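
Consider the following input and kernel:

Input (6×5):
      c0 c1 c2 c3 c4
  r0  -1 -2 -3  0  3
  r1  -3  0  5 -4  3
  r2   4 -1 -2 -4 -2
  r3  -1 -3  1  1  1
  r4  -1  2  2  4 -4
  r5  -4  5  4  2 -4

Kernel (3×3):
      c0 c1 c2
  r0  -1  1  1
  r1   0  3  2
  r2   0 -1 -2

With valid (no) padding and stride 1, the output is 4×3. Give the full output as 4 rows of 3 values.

Output[0,0]: The receptive field on the input at this output position is [-1 -2 -3 / -3 0 5 / 4 -1 -2]. Elementwise product with the kernel and sum: -1·-1 + -2·1 + -3·1 + 0·3 + 5·2 + -1·-1 + -2·-2.

11 16 8
2 -16 -25
-20 -10 5
-4 11 11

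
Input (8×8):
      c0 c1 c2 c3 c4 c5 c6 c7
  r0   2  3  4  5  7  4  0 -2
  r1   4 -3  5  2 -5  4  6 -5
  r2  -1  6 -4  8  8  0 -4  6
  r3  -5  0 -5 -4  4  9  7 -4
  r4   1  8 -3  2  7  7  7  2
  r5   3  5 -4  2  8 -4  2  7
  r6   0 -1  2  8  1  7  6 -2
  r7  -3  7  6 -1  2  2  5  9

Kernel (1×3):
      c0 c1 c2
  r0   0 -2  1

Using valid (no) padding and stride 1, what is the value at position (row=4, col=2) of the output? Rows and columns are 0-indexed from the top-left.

The receptive field on the input at this output position is [-3 2 7]. Elementwise product with the kernel and sum: 2·-2 + 7·1.

3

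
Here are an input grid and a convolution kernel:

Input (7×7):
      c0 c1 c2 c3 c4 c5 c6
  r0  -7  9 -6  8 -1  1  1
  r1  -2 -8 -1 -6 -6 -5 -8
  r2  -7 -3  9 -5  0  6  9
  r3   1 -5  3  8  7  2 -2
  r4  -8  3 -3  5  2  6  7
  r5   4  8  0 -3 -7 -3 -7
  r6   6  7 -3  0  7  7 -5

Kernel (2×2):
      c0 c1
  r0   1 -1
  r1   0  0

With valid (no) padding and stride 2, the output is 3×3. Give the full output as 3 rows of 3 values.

-16 -14 -2
-4 14 -6
-11 -8 -4

Output[0,0]: The receptive field on the input at this output position is [-7 9 / -2 -8]. Elementwise product with the kernel and sum: -7·1 + 9·-1.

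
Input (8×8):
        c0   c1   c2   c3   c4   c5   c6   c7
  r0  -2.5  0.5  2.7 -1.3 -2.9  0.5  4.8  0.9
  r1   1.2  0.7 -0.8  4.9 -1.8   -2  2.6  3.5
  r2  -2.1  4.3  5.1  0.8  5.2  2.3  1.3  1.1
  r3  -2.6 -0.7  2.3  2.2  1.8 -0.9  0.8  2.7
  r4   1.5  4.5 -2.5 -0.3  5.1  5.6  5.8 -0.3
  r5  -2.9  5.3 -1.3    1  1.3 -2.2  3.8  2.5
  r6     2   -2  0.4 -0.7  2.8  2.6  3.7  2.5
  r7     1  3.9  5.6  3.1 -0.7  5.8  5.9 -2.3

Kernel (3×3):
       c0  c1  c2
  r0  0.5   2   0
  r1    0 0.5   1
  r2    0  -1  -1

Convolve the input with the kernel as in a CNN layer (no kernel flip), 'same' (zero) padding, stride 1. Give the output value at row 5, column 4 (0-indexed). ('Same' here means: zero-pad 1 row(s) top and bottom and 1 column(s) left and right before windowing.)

3.1

The receptive field on the zero-padded input at this output position is [-0.3 5.1 5.6 / 1 1.3 -2.2 / -0.7 2.8 2.6]. Elementwise product with the kernel and sum: -0.3·0.5 + 5.1·2 + 1.3·0.5 + -2.2·1 + 2.8·-1 + 2.6·-1.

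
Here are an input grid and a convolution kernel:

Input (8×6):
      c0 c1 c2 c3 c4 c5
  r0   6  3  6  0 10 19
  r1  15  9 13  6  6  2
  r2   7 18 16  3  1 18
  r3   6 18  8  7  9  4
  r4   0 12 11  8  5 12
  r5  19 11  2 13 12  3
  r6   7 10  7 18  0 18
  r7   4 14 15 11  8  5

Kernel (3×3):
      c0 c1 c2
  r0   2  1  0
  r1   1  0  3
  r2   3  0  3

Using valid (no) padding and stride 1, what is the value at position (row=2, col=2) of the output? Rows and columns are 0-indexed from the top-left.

The receptive field on the input at this output position is [16 3 1 / 8 7 9 / 11 8 5]. Elementwise product with the kernel and sum: 16·2 + 3·1 + 8·1 + 9·3 + 11·3 + 5·3.

118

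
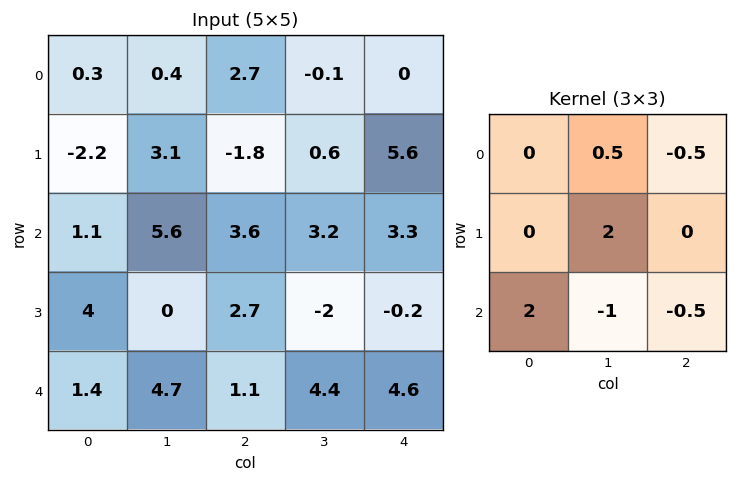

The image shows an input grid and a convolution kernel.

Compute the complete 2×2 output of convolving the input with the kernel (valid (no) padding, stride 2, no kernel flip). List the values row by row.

-0.15 3.5
-1.45 -8.55

Output[0,0]: The receptive field on the input at this output position is [0.3 0.4 2.7 / -2.2 3.1 -1.8 / 1.1 5.6 3.6]. Elementwise product with the kernel and sum: 0.4·0.5 + 2.7·-0.5 + 3.1·2 + 1.1·2 + 5.6·-1 + 3.6·-0.5.
Output[0,1]: The receptive field on the input at this output position is [2.7 -0.1 0 / -1.8 0.6 5.6 / 3.6 3.2 3.3]. Elementwise product with the kernel and sum: -0.1·0.5 + 0·-0.5 + 0.6·2 + 3.6·2 + 3.2·-1 + 3.3·-0.5.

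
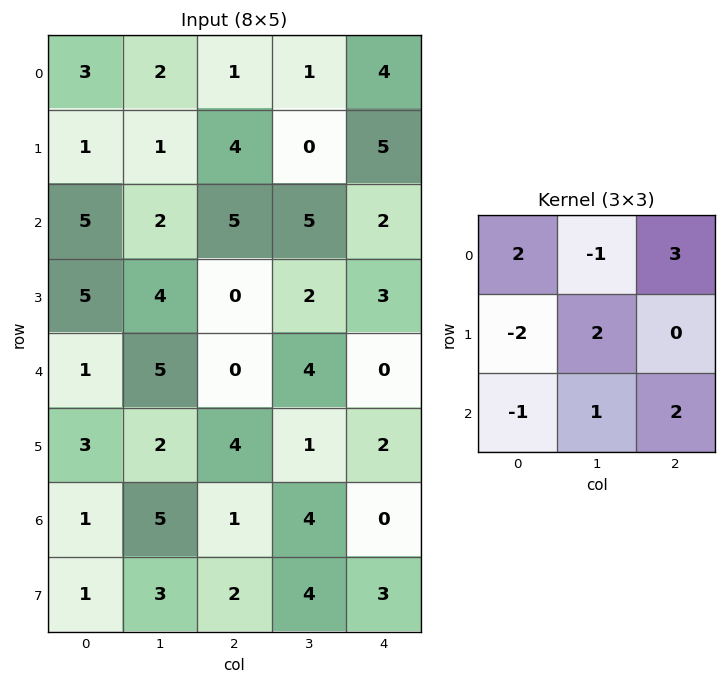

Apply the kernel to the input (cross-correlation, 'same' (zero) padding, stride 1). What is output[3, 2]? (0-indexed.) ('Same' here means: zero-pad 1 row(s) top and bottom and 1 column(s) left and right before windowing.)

The receptive field on the zero-padded input at this output position is [2 5 5 / 4 0 2 / 5 0 4]. Elementwise product with the kernel and sum: 2·2 + 5·-1 + 5·3 + 4·-2 + 0·2 + 5·-1 + 0·1 + 4·2.

9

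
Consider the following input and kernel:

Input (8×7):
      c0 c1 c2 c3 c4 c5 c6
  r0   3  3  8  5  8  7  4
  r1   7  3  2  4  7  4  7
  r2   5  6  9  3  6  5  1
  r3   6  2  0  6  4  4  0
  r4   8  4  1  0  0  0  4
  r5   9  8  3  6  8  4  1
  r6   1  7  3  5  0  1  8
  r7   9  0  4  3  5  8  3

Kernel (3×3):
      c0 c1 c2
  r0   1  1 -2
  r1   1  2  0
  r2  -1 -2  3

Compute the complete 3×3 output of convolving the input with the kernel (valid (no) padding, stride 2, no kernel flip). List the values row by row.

Output[0,0]: The receptive field on the input at this output position is [3 3 8 / 7 3 2 / 5 6 9]. Elementwise product with the kernel and sum: 3·1 + 3·1 + 8·-2 + 7·1 + 3·2 + 5·-1 + 6·-2 + 9·3.

13 10 9
-10 11 33
29 3 30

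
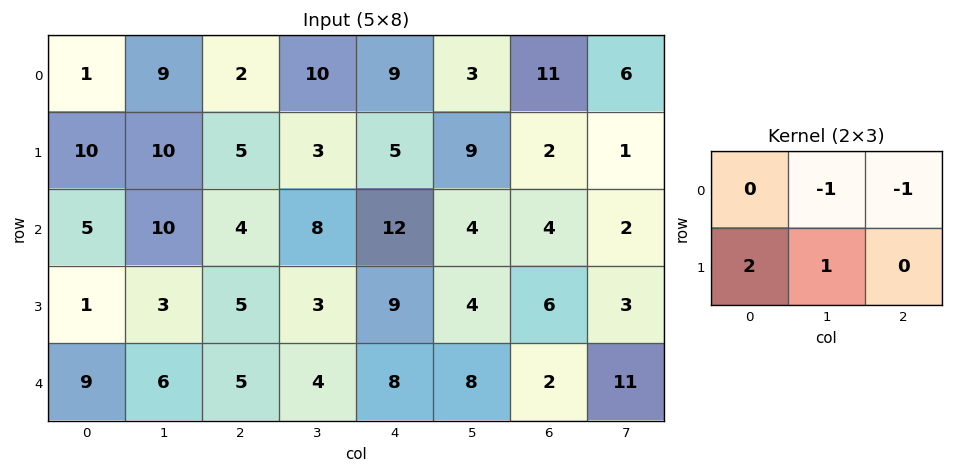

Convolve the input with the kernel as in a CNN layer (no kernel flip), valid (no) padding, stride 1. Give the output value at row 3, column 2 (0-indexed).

2

The receptive field on the input at this output position is [5 3 9 / 5 4 8]. Elementwise product with the kernel and sum: 3·-1 + 9·-1 + 5·2 + 4·1.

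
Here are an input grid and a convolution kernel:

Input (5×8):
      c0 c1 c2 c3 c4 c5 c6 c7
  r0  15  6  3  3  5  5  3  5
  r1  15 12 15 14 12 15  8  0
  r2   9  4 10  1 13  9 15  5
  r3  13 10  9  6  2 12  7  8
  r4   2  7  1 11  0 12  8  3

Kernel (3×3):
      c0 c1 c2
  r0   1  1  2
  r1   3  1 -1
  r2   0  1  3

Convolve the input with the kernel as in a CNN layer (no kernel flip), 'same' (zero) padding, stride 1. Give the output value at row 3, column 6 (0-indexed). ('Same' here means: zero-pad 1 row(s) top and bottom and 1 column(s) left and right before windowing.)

86

The receptive field on the zero-padded input at this output position is [9 15 5 / 12 7 8 / 12 8 3]. Elementwise product with the kernel and sum: 9·1 + 15·1 + 5·2 + 12·3 + 7·1 + 8·-1 + 8·1 + 3·3.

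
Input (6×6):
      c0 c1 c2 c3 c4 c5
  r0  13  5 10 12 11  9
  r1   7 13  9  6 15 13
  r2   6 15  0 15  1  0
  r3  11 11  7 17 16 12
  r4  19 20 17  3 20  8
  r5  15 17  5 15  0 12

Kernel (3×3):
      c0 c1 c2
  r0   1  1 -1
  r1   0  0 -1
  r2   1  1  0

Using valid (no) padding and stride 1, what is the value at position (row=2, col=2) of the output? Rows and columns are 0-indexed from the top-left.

The receptive field on the input at this output position is [0 15 1 / 7 17 16 / 17 3 20]. Elementwise product with the kernel and sum: 0·1 + 15·1 + 1·-1 + 16·-1 + 17·1 + 3·1.

18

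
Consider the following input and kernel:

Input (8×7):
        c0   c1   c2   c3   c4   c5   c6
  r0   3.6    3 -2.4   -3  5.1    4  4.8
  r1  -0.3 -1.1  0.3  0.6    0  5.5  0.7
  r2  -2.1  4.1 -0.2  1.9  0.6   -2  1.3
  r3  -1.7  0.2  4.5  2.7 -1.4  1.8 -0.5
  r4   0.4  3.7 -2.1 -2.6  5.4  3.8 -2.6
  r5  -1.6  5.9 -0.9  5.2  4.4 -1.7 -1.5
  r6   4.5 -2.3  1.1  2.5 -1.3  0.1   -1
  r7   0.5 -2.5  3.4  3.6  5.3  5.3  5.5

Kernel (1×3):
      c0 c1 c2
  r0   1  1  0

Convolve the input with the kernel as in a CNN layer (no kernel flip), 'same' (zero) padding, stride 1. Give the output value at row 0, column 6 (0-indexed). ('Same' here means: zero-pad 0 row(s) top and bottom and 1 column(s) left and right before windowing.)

The receptive field on the zero-padded input at this output position is [4 4.8 0]. Elementwise product with the kernel and sum: 4·1 + 4.8·1.

8.8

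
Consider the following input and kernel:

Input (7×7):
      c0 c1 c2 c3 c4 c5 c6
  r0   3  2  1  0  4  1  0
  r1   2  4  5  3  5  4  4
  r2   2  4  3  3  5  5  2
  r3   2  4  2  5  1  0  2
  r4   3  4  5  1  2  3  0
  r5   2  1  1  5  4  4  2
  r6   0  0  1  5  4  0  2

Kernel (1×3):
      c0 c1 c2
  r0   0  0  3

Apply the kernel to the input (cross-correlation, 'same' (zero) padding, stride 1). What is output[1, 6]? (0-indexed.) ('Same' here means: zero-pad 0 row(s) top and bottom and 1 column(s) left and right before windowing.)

0

The receptive field on the zero-padded input at this output position is [4 4 0]. Elementwise product with the kernel and sum: 0·3.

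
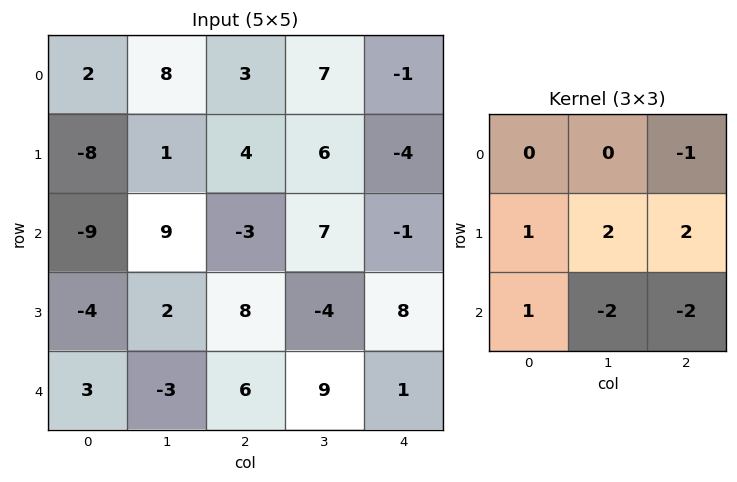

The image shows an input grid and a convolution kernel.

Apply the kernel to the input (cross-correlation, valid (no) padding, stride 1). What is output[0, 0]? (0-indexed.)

-22

The receptive field on the input at this output position is [2 8 3 / -8 1 4 / -9 9 -3]. Elementwise product with the kernel and sum: 3·-1 + -8·1 + 1·2 + 4·2 + -9·1 + 9·-2 + -3·-2.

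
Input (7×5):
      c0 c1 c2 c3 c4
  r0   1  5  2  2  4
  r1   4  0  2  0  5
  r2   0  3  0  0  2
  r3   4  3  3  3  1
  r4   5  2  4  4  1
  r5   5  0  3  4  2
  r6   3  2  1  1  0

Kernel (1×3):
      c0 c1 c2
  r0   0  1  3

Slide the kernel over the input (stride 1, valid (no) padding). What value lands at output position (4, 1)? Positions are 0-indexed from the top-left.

The receptive field on the input at this output position is [2 4 4]. Elementwise product with the kernel and sum: 4·1 + 4·3.

16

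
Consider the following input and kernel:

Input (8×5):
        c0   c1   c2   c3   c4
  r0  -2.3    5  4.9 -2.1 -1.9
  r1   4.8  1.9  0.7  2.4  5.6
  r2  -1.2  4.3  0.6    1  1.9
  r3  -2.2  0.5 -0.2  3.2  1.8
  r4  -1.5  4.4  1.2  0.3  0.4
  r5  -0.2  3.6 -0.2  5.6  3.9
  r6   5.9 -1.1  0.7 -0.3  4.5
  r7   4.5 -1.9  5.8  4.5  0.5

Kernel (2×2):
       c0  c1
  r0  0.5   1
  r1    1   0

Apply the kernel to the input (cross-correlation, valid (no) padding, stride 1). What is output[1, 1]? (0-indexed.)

5.95

The receptive field on the input at this output position is [1.9 0.7 / 4.3 0.6]. Elementwise product with the kernel and sum: 1.9·0.5 + 0.7·1 + 4.3·1.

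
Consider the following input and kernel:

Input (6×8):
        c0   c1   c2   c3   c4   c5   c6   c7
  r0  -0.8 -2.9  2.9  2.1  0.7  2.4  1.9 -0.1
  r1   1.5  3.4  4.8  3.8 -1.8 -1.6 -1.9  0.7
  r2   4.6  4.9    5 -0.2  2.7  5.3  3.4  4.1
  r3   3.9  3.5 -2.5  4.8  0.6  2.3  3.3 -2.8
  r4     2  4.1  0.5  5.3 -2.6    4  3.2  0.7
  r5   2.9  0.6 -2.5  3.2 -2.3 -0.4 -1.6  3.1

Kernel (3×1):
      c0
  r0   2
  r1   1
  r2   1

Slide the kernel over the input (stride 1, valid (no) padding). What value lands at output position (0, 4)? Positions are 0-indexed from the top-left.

2.3

The receptive field on the input at this output position is [0.7 / -1.8 / 2.7]. Elementwise product with the kernel and sum: 0.7·2 + -1.8·1 + 2.7·1.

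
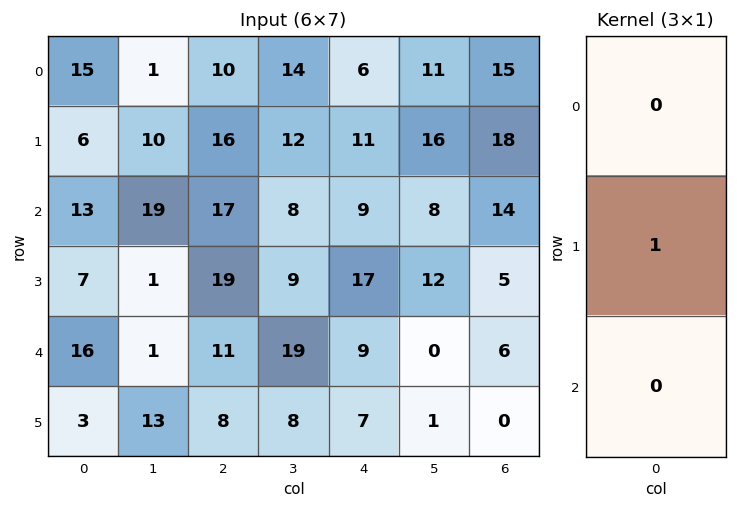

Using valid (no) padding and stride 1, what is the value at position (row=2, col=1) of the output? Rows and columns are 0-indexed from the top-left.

1

The receptive field on the input at this output position is [19 / 1 / 1]. Elementwise product with the kernel and sum: 1·1.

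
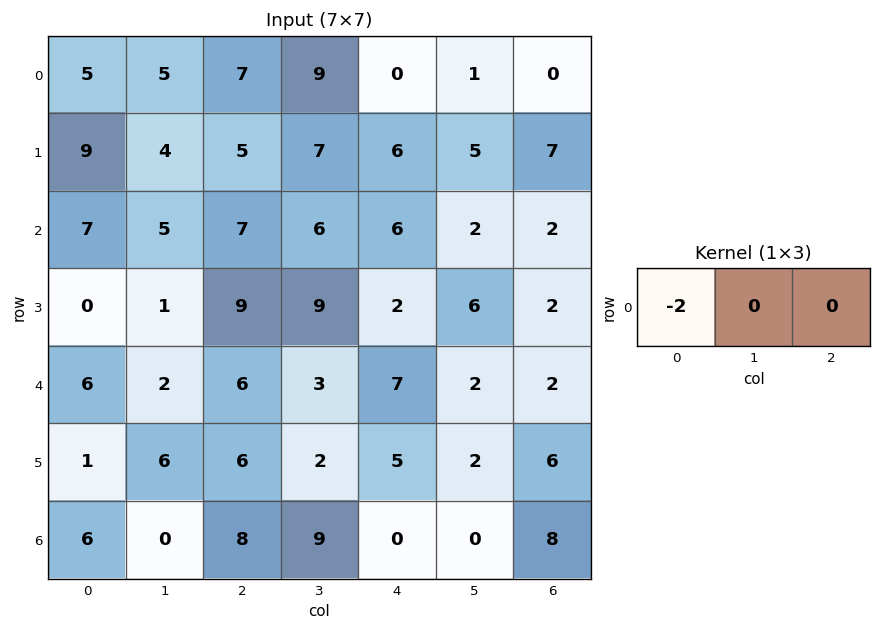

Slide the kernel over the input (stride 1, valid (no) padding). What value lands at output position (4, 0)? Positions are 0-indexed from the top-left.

-12

The receptive field on the input at this output position is [6 2 6]. Elementwise product with the kernel and sum: 6·-2.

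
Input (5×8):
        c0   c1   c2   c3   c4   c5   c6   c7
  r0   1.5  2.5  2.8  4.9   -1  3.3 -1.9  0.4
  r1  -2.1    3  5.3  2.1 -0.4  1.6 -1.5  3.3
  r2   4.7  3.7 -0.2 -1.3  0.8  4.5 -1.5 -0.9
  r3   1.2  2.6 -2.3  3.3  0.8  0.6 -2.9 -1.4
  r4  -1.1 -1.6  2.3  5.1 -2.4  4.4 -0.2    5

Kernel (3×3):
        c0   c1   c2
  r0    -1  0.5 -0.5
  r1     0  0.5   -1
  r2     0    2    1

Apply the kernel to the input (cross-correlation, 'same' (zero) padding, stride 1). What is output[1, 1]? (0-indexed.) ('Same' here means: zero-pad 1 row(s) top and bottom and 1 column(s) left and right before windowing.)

1.75

The receptive field on the zero-padded input at this output position is [1.5 2.5 2.8 / -2.1 3 5.3 / 4.7 3.7 -0.2]. Elementwise product with the kernel and sum: 1.5·-1 + 2.5·0.5 + 2.8·-0.5 + 3·0.5 + 5.3·-1 + 3.7·2 + -0.2·1.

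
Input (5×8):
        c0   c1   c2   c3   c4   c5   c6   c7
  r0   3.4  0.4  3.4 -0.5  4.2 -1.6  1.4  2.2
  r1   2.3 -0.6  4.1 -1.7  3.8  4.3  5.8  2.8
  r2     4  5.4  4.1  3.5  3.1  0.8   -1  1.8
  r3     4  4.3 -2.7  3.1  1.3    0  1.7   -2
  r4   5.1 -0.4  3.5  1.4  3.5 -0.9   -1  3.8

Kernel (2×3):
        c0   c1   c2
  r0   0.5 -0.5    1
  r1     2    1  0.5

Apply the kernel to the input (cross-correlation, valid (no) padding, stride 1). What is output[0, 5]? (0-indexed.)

The receptive field on the input at this output position is [-1.6 1.4 2.2 / 4.3 5.8 2.8]. Elementwise product with the kernel and sum: -1.6·0.5 + 1.4·-0.5 + 2.2·1 + 4.3·2 + 5.8·1 + 2.8·0.5.

16.5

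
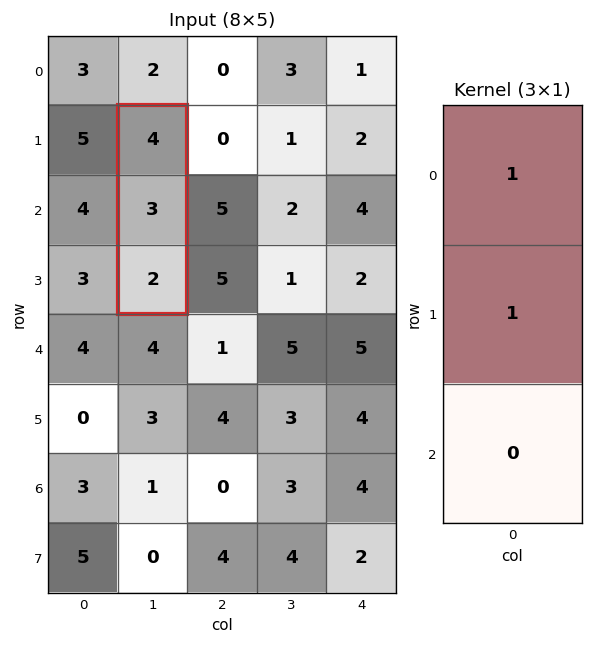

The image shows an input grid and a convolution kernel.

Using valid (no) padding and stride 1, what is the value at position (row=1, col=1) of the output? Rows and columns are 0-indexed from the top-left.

7

The receptive field on the input at this output position is [4 / 3 / 2]. Elementwise product with the kernel and sum: 4·1 + 3·1.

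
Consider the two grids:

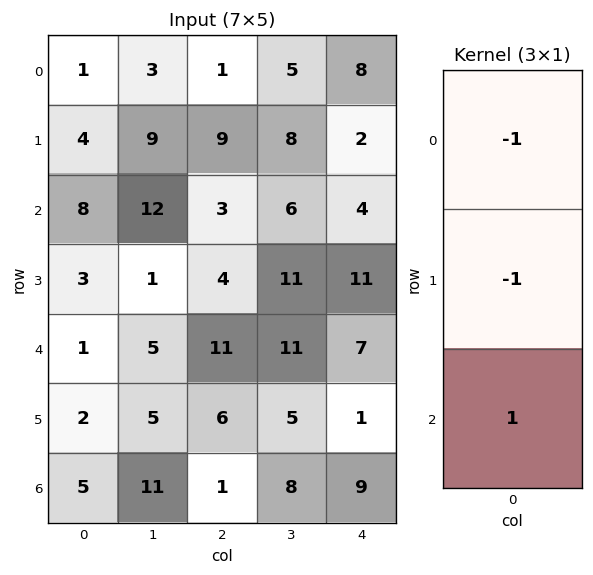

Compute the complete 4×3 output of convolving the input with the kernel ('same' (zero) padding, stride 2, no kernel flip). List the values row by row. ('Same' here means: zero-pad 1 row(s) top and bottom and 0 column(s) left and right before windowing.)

3 8 -6
-9 -8 5
-2 -9 -17
-7 -7 -10

Output[0,0]: The receptive field on the zero-padded input at this output position is [0 / 1 / 4]. Elementwise product with the kernel and sum: 0·-1 + 1·-1 + 4·1.
Output[0,1]: The receptive field on the zero-padded input at this output position is [0 / 1 / 9]. Elementwise product with the kernel and sum: 0·-1 + 1·-1 + 9·1.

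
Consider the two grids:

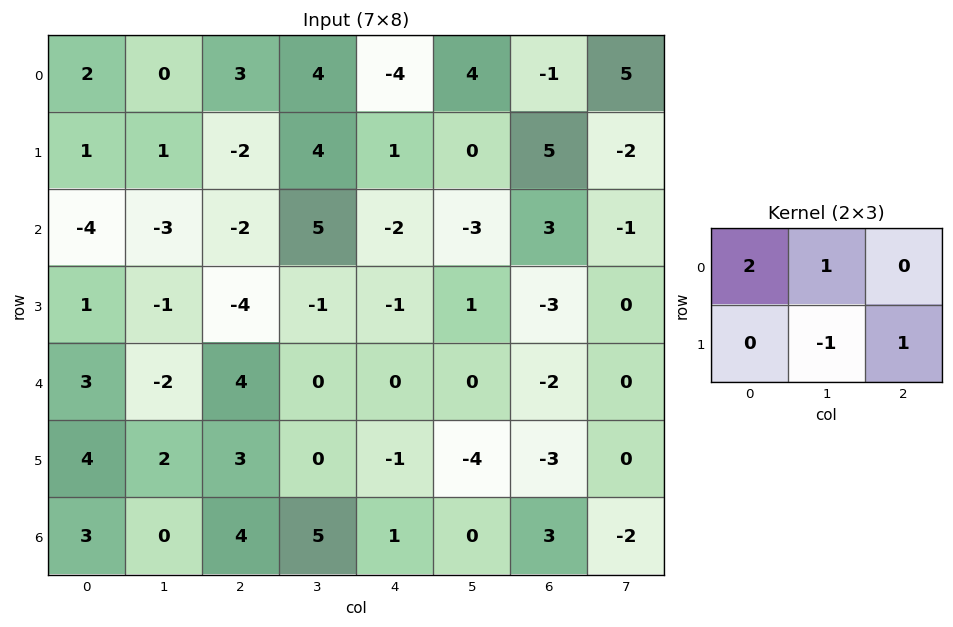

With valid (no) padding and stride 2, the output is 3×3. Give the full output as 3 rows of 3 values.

1 7 1
-14 1 -11
5 7 1

Output[0,0]: The receptive field on the input at this output position is [2 0 3 / 1 1 -2]. Elementwise product with the kernel and sum: 2·2 + 0·1 + 1·-1 + -2·1.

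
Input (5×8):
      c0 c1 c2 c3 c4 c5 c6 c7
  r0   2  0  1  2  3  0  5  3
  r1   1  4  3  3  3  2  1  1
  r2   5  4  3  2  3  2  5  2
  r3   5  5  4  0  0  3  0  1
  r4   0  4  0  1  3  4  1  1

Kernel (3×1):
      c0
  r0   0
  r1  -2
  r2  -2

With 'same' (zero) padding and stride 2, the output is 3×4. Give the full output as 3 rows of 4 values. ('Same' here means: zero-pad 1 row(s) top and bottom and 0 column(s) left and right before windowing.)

-6 -8 -12 -12
-20 -14 -6 -10
0 0 -6 -2

Output[0,0]: The receptive field on the zero-padded input at this output position is [0 / 2 / 1]. Elementwise product with the kernel and sum: 2·-2 + 1·-2.
Output[0,1]: The receptive field on the zero-padded input at this output position is [0 / 1 / 3]. Elementwise product with the kernel and sum: 1·-2 + 3·-2.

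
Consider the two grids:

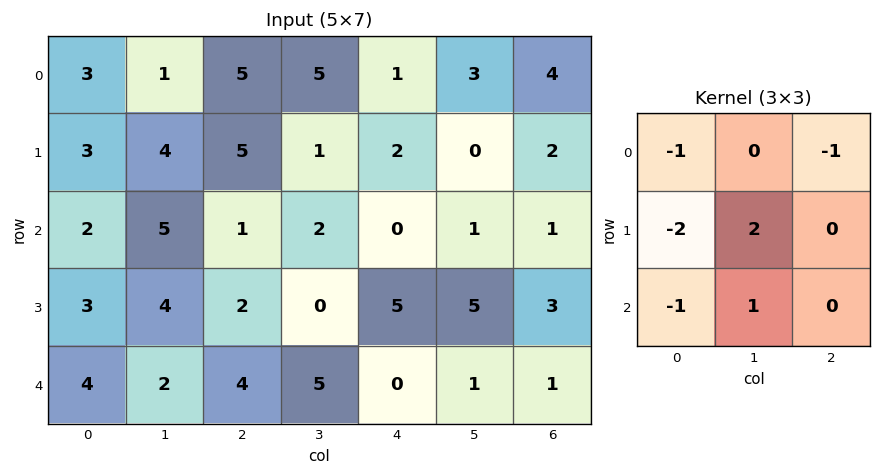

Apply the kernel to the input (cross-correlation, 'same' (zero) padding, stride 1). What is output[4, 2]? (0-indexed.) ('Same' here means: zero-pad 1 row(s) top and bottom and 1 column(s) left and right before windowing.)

The receptive field on the zero-padded input at this output position is [4 2 0 / 2 4 5 / 0 0 0]. Elementwise product with the kernel and sum: 4·-1 + 0·-1 + 2·-2 + 4·2 + 0·-1 + 0·1.

0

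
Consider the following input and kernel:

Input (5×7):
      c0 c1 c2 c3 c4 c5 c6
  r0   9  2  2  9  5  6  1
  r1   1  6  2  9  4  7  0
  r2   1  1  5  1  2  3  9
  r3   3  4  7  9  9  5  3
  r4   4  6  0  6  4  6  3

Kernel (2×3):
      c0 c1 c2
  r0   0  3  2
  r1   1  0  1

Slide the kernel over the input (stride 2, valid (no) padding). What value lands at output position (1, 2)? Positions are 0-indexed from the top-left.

39

The receptive field on the input at this output position is [2 3 9 / 9 5 3]. Elementwise product with the kernel and sum: 3·3 + 9·2 + 9·1 + 3·1.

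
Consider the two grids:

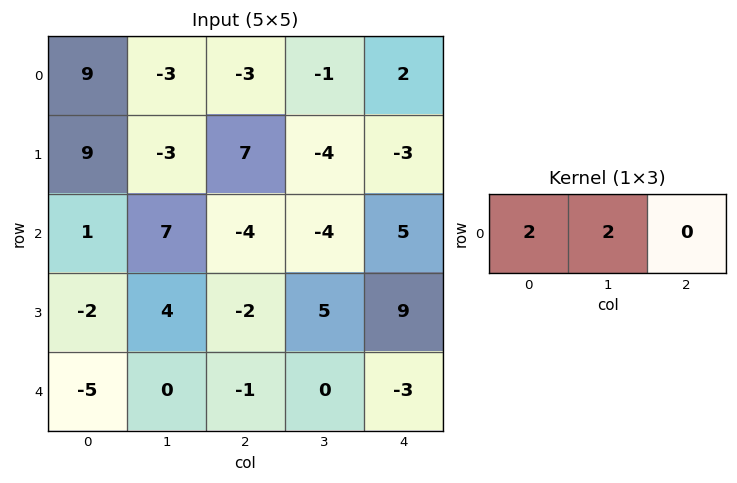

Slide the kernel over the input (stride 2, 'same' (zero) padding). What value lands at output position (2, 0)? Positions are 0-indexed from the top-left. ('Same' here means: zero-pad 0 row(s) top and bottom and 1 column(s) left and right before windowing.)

The receptive field on the zero-padded input at this output position is [0 -5 0]. Elementwise product with the kernel and sum: 0·2 + -5·2.

-10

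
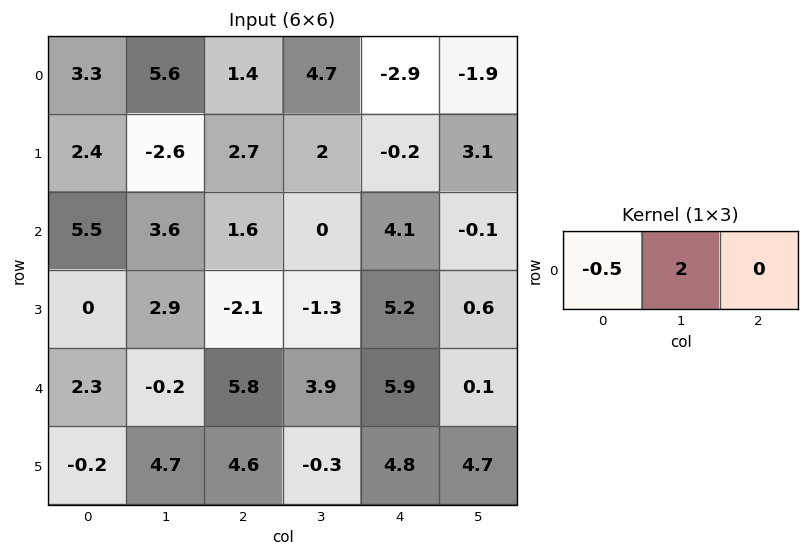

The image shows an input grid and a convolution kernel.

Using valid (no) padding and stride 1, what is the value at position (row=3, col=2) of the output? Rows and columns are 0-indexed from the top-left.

-1.55

The receptive field on the input at this output position is [-2.1 -1.3 5.2]. Elementwise product with the kernel and sum: -2.1·-0.5 + -1.3·2.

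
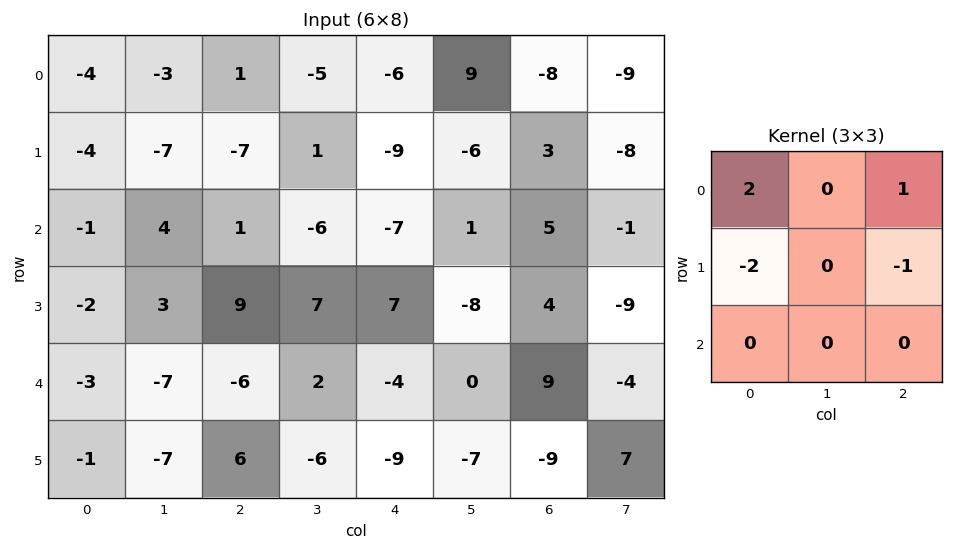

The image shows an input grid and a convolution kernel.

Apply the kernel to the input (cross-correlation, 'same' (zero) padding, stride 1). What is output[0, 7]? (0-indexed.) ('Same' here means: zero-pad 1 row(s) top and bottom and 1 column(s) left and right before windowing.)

The receptive field on the zero-padded input at this output position is [0 0 0 / -8 -9 0 / 3 -8 0]. Elementwise product with the kernel and sum: 0·2 + 0·1 + -8·-2 + 0·-1.

16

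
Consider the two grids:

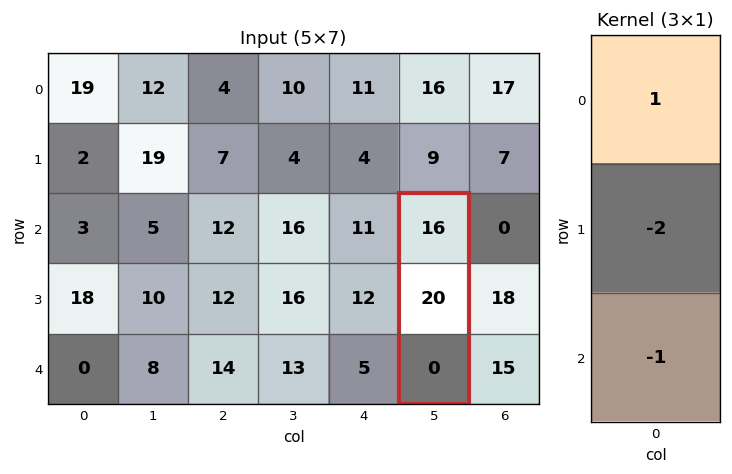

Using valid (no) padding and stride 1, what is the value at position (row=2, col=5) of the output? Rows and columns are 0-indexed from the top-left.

The receptive field on the input at this output position is [16 / 20 / 0]. Elementwise product with the kernel and sum: 16·1 + 20·-2 + 0·-1.

-24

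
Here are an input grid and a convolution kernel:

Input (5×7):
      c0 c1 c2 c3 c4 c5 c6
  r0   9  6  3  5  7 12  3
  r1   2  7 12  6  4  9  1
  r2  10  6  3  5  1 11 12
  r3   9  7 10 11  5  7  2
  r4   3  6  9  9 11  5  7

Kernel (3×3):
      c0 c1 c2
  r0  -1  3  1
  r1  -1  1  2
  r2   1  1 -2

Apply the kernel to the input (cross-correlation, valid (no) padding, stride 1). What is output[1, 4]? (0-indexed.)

66

The receptive field on the input at this output position is [4 9 1 / 1 11 12 / 5 7 2]. Elementwise product with the kernel and sum: 4·-1 + 9·3 + 1·1 + 1·-1 + 11·1 + 12·2 + 5·1 + 7·1 + 2·-2.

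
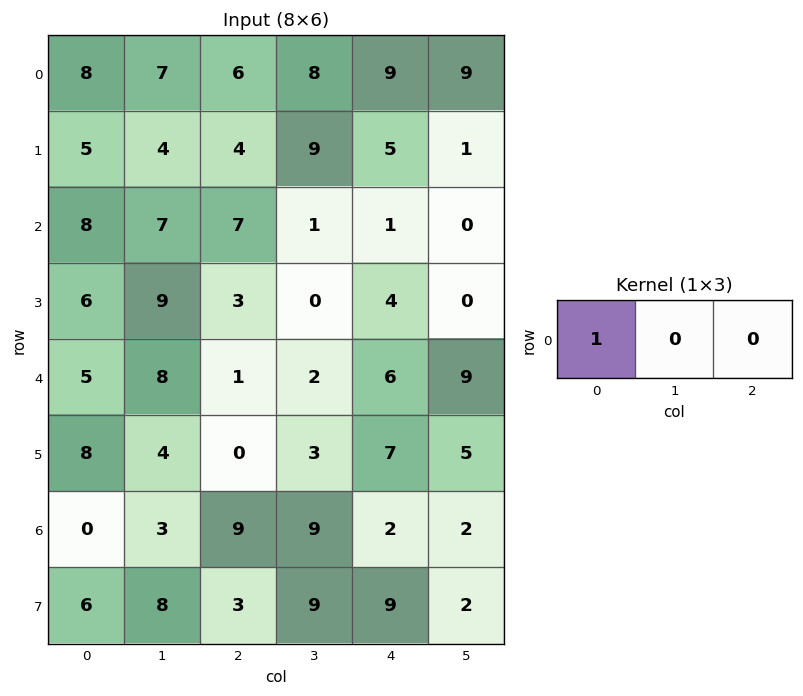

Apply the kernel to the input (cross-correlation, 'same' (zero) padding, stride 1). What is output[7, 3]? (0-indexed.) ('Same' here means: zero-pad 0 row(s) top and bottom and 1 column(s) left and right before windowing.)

3

The receptive field on the zero-padded input at this output position is [3 9 9]. Elementwise product with the kernel and sum: 3·1.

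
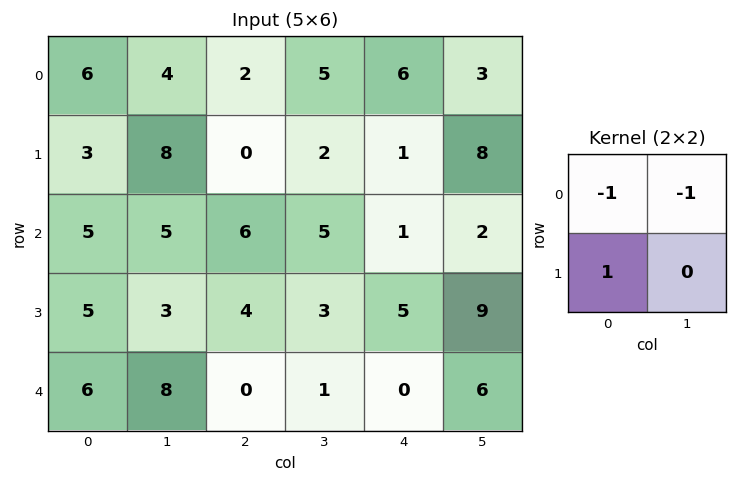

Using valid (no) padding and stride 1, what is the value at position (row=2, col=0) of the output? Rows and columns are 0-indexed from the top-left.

The receptive field on the input at this output position is [5 5 / 5 3]. Elementwise product with the kernel and sum: 5·-1 + 5·-1 + 5·1.

-5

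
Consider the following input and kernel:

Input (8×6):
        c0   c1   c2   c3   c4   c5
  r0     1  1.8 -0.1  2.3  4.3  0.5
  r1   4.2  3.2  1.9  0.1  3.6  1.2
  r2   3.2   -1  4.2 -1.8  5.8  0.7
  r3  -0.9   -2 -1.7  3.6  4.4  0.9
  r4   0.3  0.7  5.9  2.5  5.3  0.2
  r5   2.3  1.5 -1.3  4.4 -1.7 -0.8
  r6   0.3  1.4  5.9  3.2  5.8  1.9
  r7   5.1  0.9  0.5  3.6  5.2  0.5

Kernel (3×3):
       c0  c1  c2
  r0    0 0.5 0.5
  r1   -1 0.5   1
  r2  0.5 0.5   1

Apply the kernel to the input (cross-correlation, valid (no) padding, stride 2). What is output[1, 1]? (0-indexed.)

19.4

The receptive field on the input at this output position is [4.2 -1.8 5.8 / -1.7 3.6 4.4 / 5.9 2.5 5.3]. Elementwise product with the kernel and sum: -1.8·0.5 + 5.8·0.5 + -1.7·-1 + 3.6·0.5 + 4.4·1 + 5.9·0.5 + 2.5·0.5 + 5.3·1.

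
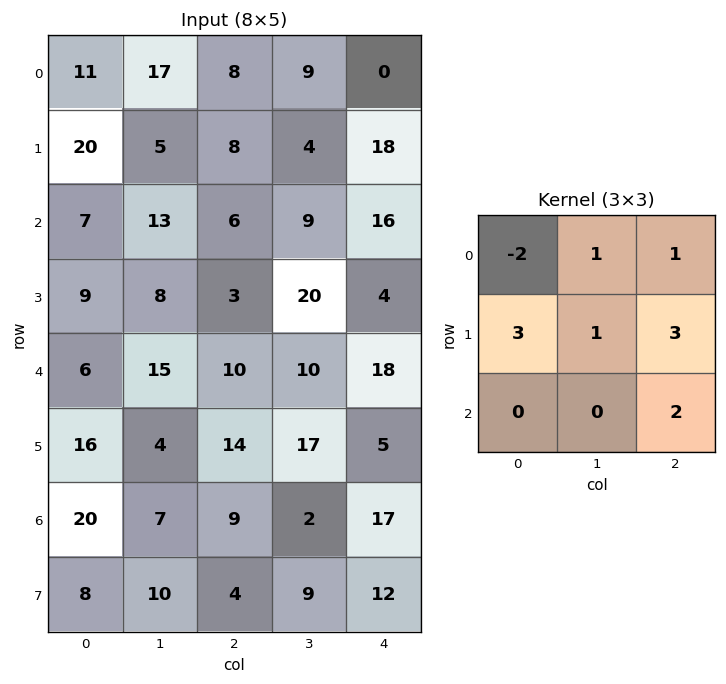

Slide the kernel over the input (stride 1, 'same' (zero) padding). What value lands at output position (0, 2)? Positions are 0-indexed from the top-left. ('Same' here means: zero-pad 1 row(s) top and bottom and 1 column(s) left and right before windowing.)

The receptive field on the zero-padded input at this output position is [0 0 0 / 17 8 9 / 5 8 4]. Elementwise product with the kernel and sum: 0·-2 + 0·1 + 0·1 + 17·3 + 8·1 + 9·3 + 4·2.

94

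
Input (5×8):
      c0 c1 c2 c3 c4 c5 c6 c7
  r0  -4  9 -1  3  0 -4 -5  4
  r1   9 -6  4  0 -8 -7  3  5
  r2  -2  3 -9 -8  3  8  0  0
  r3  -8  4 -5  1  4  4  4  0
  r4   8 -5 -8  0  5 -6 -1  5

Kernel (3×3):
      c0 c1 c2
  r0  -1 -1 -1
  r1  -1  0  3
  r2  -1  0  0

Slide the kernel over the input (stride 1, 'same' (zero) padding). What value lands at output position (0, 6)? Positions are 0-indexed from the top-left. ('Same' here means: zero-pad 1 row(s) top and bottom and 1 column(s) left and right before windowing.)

The receptive field on the zero-padded input at this output position is [0 0 0 / -4 -5 4 / -7 3 5]. Elementwise product with the kernel and sum: 0·-1 + 0·-1 + 0·-1 + -4·-1 + 4·3 + -7·-1.

23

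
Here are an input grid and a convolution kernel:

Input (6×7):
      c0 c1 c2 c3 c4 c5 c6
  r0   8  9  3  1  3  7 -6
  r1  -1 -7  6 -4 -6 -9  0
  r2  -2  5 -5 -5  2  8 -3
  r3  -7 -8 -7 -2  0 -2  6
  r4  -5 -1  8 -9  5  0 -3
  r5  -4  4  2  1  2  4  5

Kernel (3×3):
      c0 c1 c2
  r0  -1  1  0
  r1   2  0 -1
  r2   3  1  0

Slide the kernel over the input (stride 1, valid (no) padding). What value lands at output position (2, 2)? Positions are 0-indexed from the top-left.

The receptive field on the input at this output position is [-5 -5 2 / -7 -2 0 / 8 -9 5]. Elementwise product with the kernel and sum: -5·-1 + -5·1 + -7·2 + 0·-1 + 8·3 + -9·1.

1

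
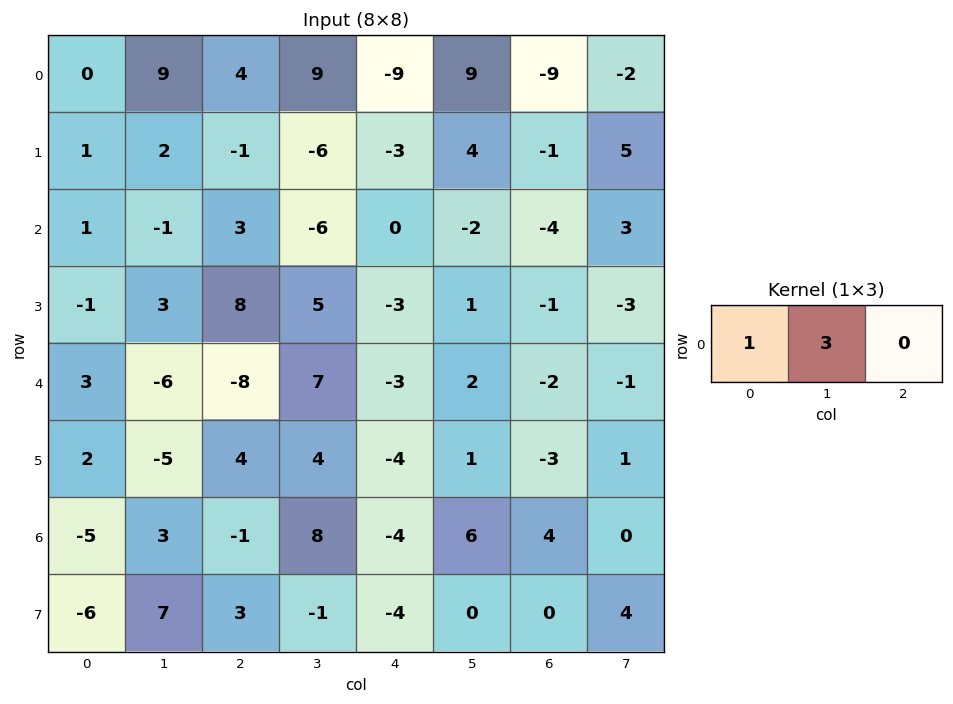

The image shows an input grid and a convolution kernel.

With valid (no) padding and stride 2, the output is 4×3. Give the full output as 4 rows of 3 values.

27 31 18
-2 -15 -6
-15 13 3
4 23 14

Output[0,0]: The receptive field on the input at this output position is [0 9 4]. Elementwise product with the kernel and sum: 0·1 + 9·3.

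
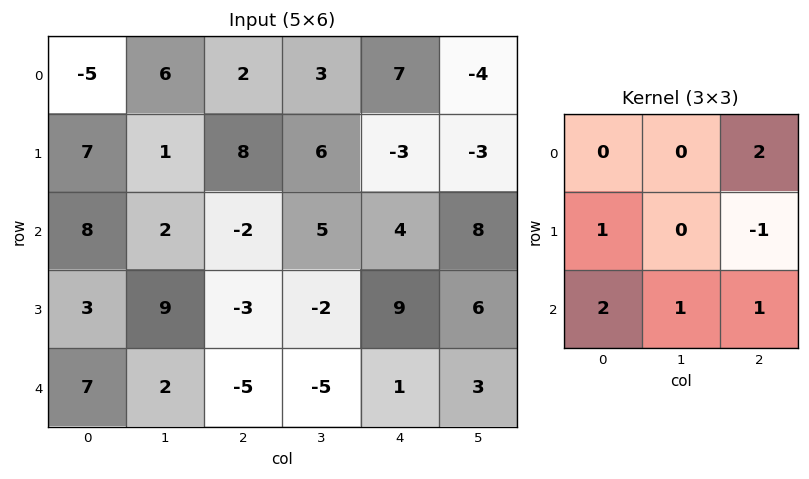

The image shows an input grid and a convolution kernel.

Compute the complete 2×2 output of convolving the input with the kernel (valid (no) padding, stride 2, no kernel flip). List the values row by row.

19 30
13 -18

Output[0,0]: The receptive field on the input at this output position is [-5 6 2 / 7 1 8 / 8 2 -2]. Elementwise product with the kernel and sum: 2·2 + 7·1 + 8·-1 + 8·2 + 2·1 + -2·1.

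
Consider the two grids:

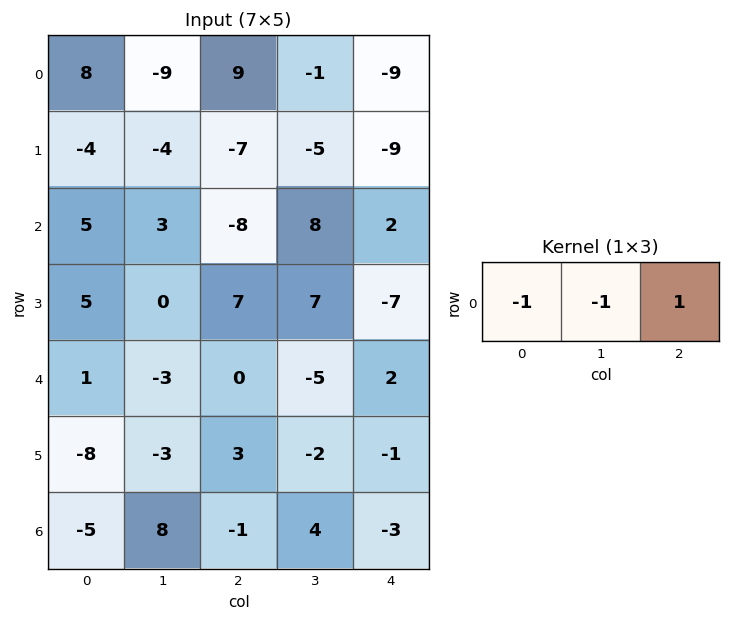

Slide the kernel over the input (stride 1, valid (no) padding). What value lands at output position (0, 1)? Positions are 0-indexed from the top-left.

-1

The receptive field on the input at this output position is [-9 9 -1]. Elementwise product with the kernel and sum: -9·-1 + 9·-1 + -1·1.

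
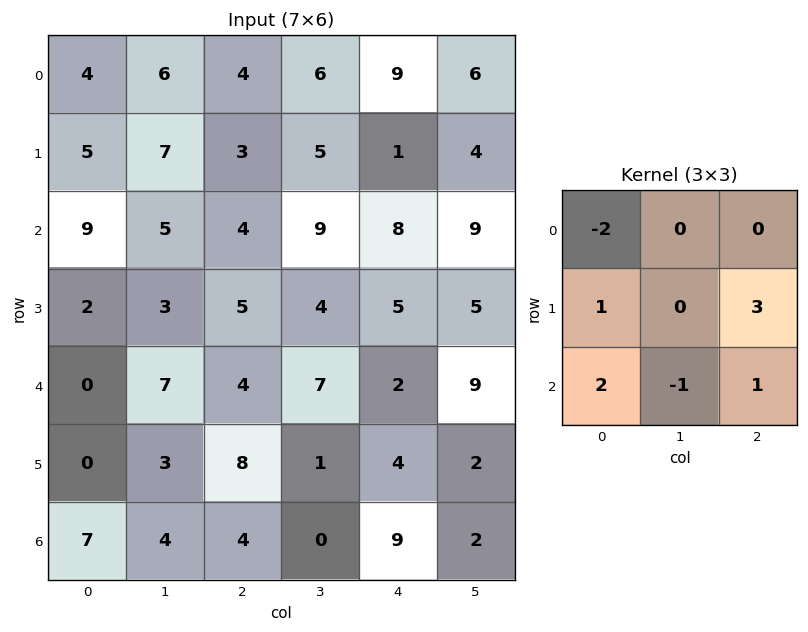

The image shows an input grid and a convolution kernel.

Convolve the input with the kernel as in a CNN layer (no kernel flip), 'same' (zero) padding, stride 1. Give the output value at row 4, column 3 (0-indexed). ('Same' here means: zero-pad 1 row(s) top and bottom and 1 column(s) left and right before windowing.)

The receptive field on the zero-padded input at this output position is [5 4 5 / 4 7 2 / 8 1 4]. Elementwise product with the kernel and sum: 5·-2 + 4·1 + 2·3 + 8·2 + 1·-1 + 4·1.

19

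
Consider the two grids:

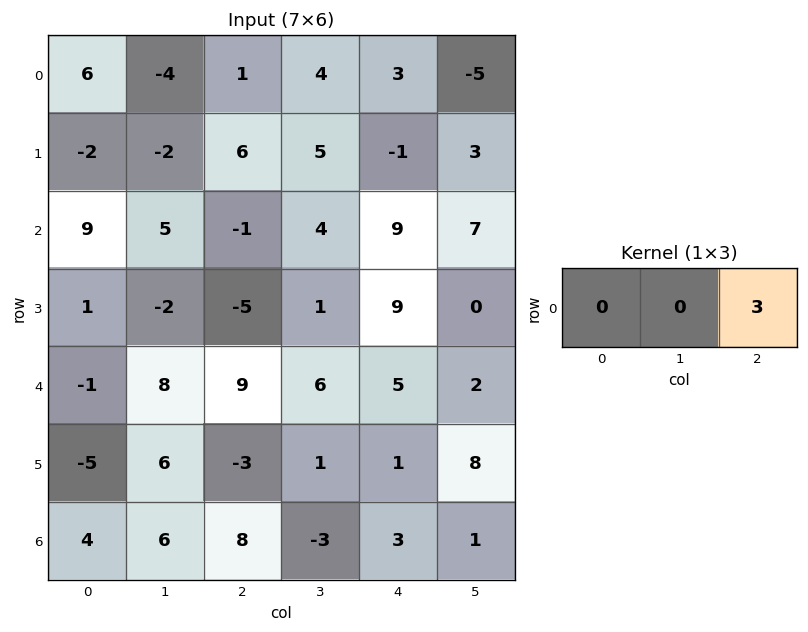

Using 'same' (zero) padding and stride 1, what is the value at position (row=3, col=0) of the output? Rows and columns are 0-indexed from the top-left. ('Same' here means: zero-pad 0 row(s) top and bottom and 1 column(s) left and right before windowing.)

-6

The receptive field on the zero-padded input at this output position is [0 1 -2]. Elementwise product with the kernel and sum: -2·3.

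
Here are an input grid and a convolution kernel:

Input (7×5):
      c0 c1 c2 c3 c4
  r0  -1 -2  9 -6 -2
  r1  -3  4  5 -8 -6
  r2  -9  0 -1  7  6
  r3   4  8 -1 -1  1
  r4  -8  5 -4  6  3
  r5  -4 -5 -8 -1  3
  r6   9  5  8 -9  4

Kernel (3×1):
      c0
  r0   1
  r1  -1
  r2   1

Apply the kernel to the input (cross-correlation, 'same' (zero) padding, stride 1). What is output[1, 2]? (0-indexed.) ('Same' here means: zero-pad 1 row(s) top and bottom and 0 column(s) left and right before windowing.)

The receptive field on the zero-padded input at this output position is [9 / 5 / -1]. Elementwise product with the kernel and sum: 9·1 + 5·-1 + -1·1.

3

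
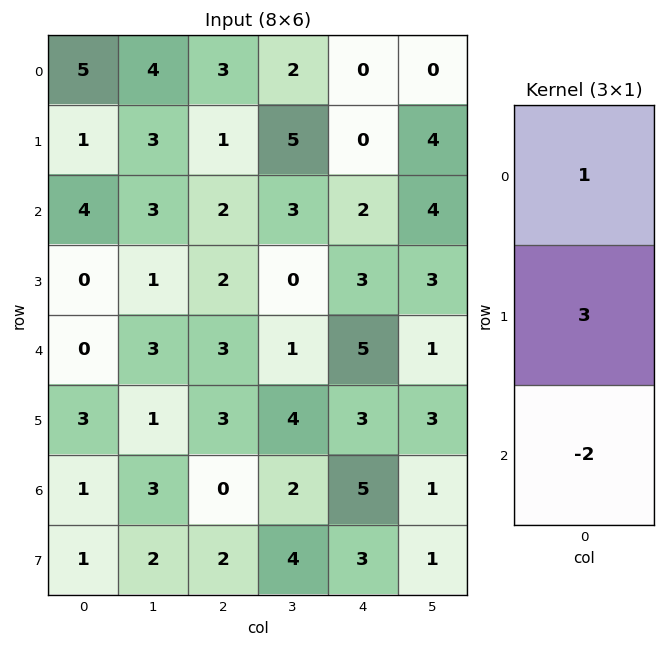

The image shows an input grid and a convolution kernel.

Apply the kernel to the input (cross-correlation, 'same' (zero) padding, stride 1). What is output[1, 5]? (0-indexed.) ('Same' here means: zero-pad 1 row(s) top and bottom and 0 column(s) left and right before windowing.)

The receptive field on the zero-padded input at this output position is [0 / 4 / 4]. Elementwise product with the kernel and sum: 0·1 + 4·3 + 4·-2.

4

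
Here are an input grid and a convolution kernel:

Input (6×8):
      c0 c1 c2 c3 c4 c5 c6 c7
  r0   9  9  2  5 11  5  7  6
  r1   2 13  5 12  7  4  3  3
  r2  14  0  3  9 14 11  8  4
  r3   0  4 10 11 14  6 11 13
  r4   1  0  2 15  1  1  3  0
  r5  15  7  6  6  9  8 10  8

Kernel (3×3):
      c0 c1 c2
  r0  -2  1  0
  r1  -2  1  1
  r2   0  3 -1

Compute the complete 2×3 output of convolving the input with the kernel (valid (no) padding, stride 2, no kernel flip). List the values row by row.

Output[0,0]: The receptive field on the input at this output position is [9 9 2 / 2 13 5 / 14 0 3]. Elementwise product with the kernel and sum: 9·-2 + 9·1 + 2·-2 + 13·1 + 5·1 + 0·3 + 3·-1.

2 23 1
-16 52 -28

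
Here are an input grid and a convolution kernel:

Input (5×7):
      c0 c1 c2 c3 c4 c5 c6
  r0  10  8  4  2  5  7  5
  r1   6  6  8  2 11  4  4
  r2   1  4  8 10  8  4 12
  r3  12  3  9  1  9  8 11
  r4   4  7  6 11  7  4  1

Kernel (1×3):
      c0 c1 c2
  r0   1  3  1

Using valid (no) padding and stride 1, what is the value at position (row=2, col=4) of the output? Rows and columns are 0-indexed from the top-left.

32

The receptive field on the input at this output position is [8 4 12]. Elementwise product with the kernel and sum: 8·1 + 4·3 + 12·1.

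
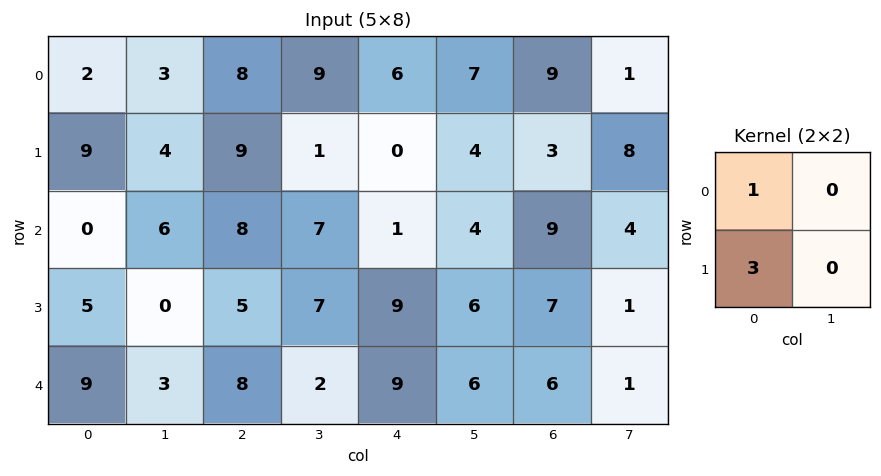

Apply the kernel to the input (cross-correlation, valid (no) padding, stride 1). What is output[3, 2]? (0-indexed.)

The receptive field on the input at this output position is [5 7 / 8 2]. Elementwise product with the kernel and sum: 5·1 + 8·3.

29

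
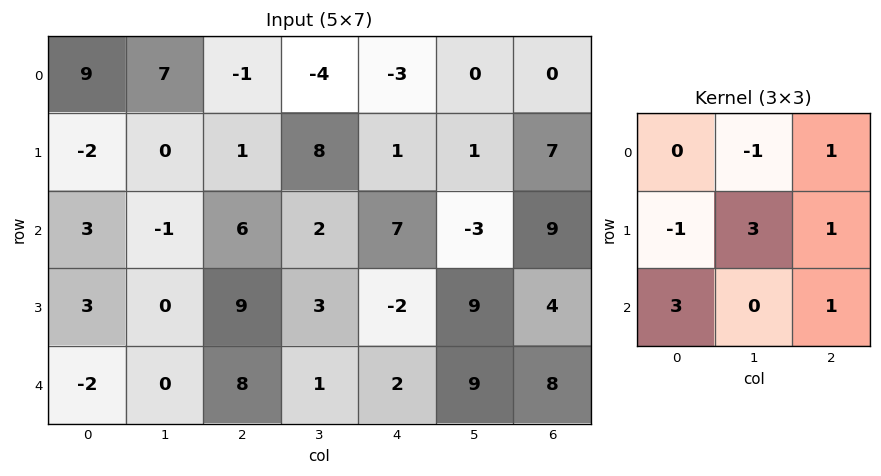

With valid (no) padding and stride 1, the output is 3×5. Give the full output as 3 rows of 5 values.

10 7 50 2 39
19 31 25 34 -3
15 27 29 2 59

Output[0,0]: The receptive field on the input at this output position is [9 7 -1 / -2 0 1 / 3 -1 6]. Elementwise product with the kernel and sum: 7·-1 + -1·1 + -2·-1 + 0·3 + 1·1 + 3·3 + 6·1.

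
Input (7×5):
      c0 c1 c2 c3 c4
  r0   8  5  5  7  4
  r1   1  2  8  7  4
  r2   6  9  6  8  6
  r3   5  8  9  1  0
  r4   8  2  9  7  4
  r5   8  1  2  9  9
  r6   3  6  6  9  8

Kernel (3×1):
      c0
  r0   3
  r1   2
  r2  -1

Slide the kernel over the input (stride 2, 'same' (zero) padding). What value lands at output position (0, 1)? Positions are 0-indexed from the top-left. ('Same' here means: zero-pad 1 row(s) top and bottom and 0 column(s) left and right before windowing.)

2

The receptive field on the zero-padded input at this output position is [0 / 5 / 8]. Elementwise product with the kernel and sum: 0·3 + 5·2 + 8·-1.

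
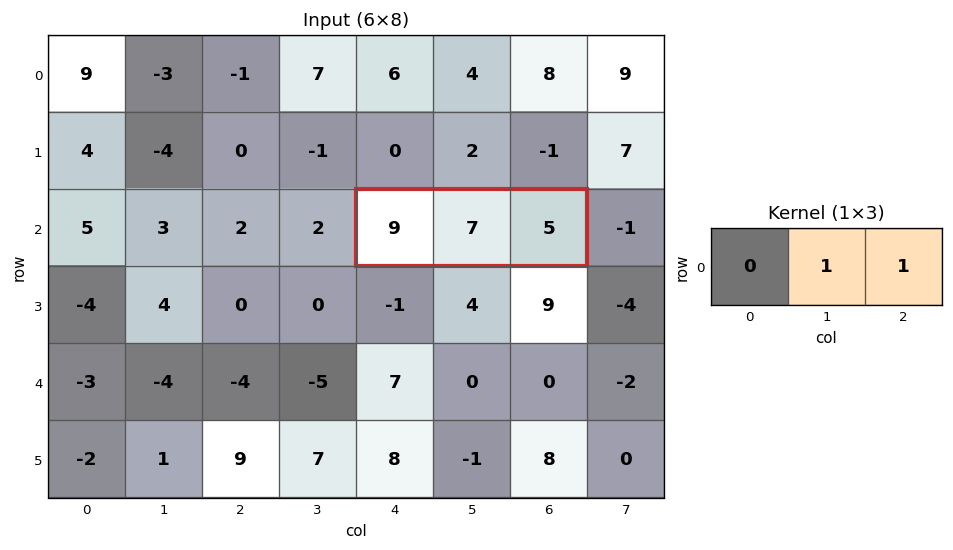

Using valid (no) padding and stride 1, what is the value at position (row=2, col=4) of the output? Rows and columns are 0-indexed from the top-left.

The receptive field on the input at this output position is [9 7 5]. Elementwise product with the kernel and sum: 7·1 + 5·1.

12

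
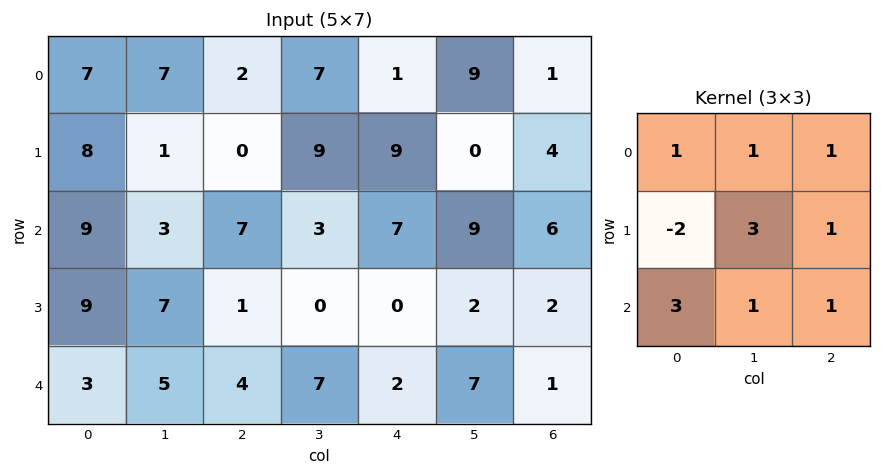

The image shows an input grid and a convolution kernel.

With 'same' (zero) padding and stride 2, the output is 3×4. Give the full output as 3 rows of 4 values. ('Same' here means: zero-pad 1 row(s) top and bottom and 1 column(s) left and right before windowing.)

Output[0,0]: The receptive field on the zero-padded input at this output position is [0 0 0 / 0 7 7 / 0 8 1]. Elementwise product with the kernel and sum: 0·1 + 0·1 + 0·1 + 0·-2 + 7·3 + 7·1 + 0·3 + 8·1 + 1·1.
Output[0,1]: The receptive field on the zero-padded input at this output position is [0 0 0 / 7 2 7 / 1 0 9]. Elementwise product with the kernel and sum: 0·1 + 0·1 + 0·1 + 7·-2 + 2·3 + 7·1 + 1·3 + 0·1 + 9·1.

37 11 34 -11
55 50 44 12
30 17 1 -7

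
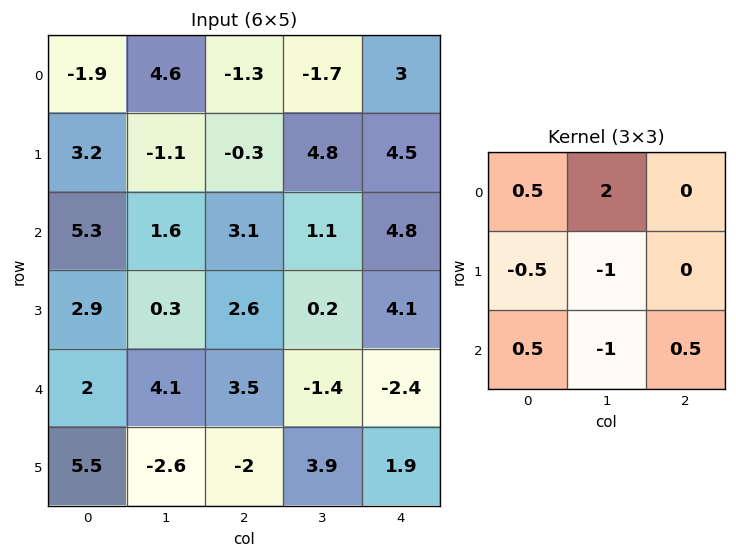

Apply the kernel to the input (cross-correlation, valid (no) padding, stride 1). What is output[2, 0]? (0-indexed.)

The receptive field on the input at this output position is [5.3 1.6 3.1 / 2.9 0.3 2.6 / 2 4.1 3.5]. Elementwise product with the kernel and sum: 5.3·0.5 + 1.6·2 + 2.9·-0.5 + 0.3·-1 + 2·0.5 + 4.1·-1 + 3.5·0.5.

2.75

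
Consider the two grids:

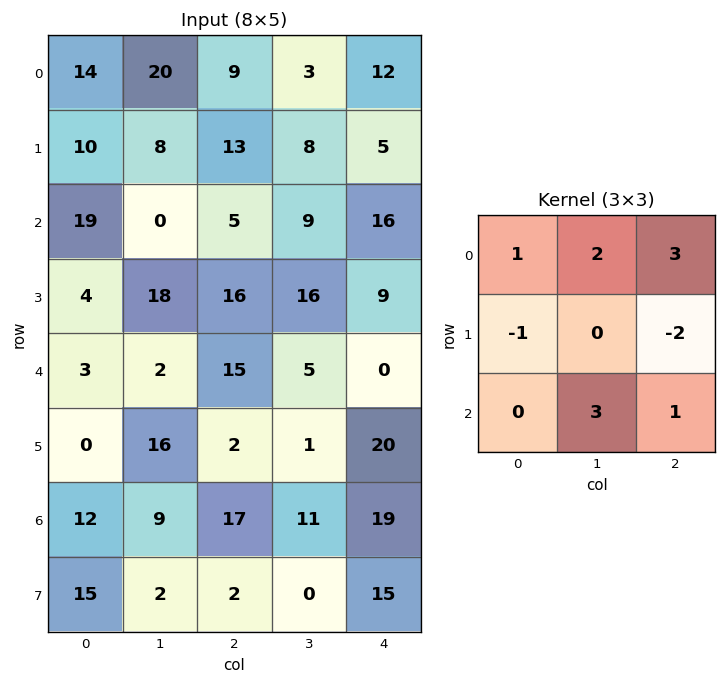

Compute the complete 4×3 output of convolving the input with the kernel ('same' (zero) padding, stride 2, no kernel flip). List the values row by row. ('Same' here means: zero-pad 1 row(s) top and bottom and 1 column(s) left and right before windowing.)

Output[0,0]: The receptive field on the zero-padded input at this output position is [0 0 0 / 0 14 20 / 0 10 8]. Elementwise product with the kernel and sum: 0·1 + 0·2 + 0·3 + 0·-1 + 20·-2 + 10·3 + 8·1.
Output[0,1]: The receptive field on the zero-padded input at this output position is [0 0 0 / 20 9 3 / 8 13 8]. Elementwise product with the kernel and sum: 0·1 + 0·2 + 0·3 + 20·-1 + 3·-2 + 13·3 + 8·1.

-2 21 12
74 104 36
74 93 89
77 -2 75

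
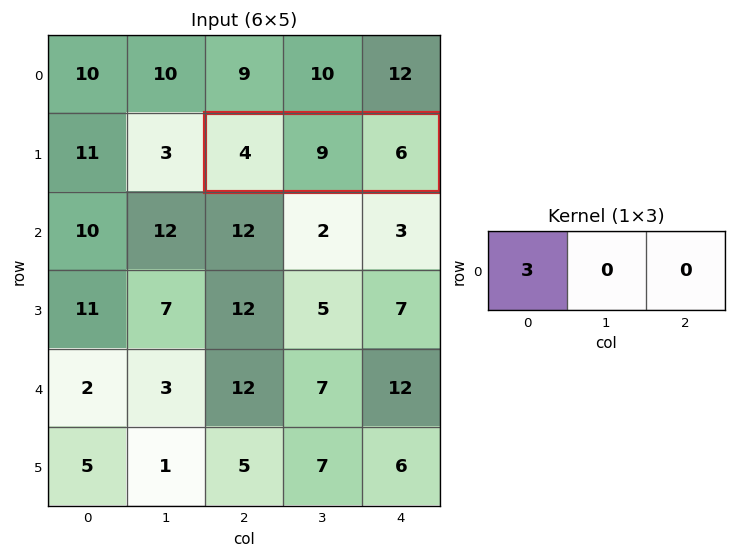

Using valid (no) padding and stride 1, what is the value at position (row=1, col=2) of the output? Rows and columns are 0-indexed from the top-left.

12

The receptive field on the input at this output position is [4 9 6]. Elementwise product with the kernel and sum: 4·3.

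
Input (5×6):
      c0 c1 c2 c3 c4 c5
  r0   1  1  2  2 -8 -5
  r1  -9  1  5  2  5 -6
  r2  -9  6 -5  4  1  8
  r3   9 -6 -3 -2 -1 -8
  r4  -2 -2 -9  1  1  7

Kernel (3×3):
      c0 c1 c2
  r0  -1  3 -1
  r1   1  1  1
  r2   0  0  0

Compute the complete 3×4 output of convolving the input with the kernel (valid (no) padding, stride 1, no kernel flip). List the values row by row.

Output[0,0]: The receptive field on the input at this output position is [1 1 2 / -9 1 5 / -9 6 -5]. Elementwise product with the kernel and sum: 1·-1 + 1·3 + 2·-1 + -9·1 + 1·1 + 5·1.

-3 11 24 -20
-1 17 -4 32
32 -36 10 -20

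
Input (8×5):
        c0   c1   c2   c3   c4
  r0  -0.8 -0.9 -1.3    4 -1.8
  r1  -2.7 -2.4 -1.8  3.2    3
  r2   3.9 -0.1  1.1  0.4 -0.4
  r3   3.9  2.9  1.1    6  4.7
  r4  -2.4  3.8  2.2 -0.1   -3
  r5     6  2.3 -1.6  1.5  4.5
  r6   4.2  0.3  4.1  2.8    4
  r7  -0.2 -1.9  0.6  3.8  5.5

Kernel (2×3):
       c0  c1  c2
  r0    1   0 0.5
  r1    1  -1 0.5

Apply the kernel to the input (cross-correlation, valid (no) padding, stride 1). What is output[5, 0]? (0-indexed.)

The receptive field on the input at this output position is [6 2.3 -1.6 / 4.2 0.3 4.1]. Elementwise product with the kernel and sum: 6·1 + -1.6·0.5 + 4.2·1 + 0.3·-1 + 4.1·0.5.

11.15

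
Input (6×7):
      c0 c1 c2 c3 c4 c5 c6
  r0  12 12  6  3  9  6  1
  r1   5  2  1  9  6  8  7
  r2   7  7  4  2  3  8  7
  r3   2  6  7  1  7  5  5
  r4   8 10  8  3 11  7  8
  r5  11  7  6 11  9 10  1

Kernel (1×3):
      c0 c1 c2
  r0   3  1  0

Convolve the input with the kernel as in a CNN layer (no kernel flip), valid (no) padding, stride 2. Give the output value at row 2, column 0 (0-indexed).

34

The receptive field on the input at this output position is [8 10 8]. Elementwise product with the kernel and sum: 8·3 + 10·1.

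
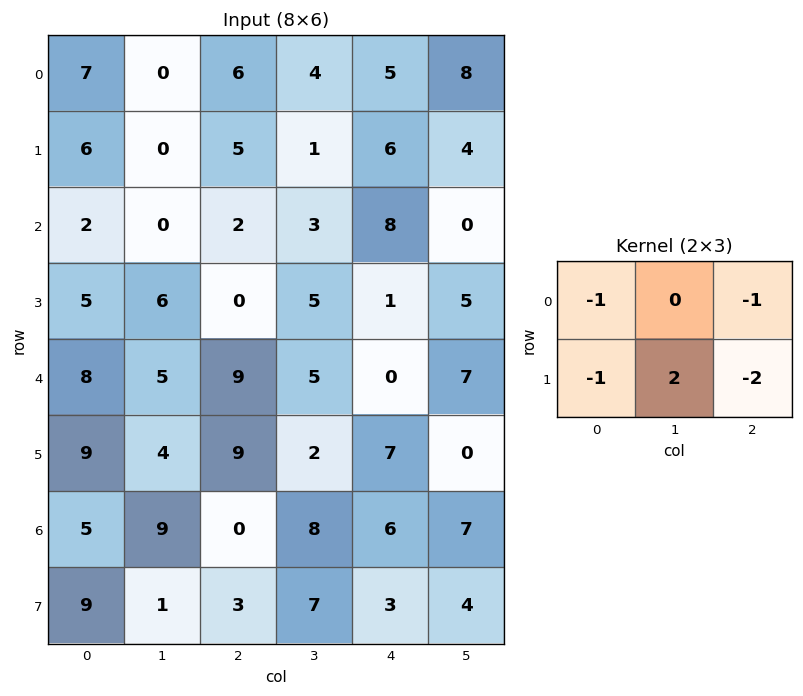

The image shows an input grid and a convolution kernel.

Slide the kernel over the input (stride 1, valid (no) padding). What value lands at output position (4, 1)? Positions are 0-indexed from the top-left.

The receptive field on the input at this output position is [5 9 5 / 4 9 2]. Elementwise product with the kernel and sum: 5·-1 + 5·-1 + 4·-1 + 9·2 + 2·-2.

0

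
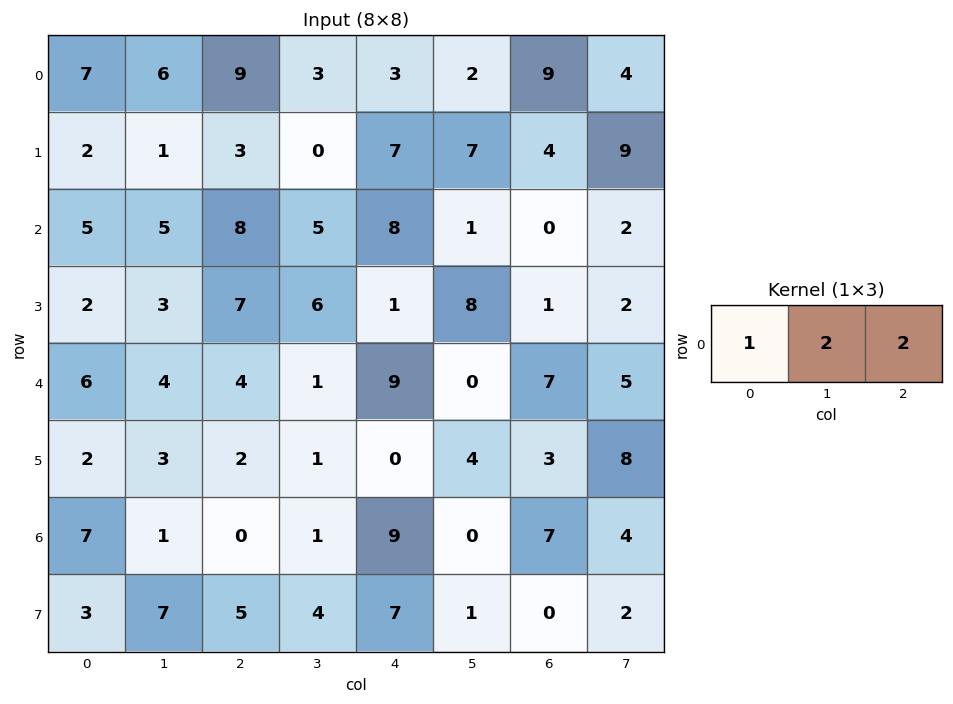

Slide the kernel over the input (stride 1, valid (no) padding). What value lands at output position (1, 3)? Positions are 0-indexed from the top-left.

The receptive field on the input at this output position is [0 7 7]. Elementwise product with the kernel and sum: 0·1 + 7·2 + 7·2.

28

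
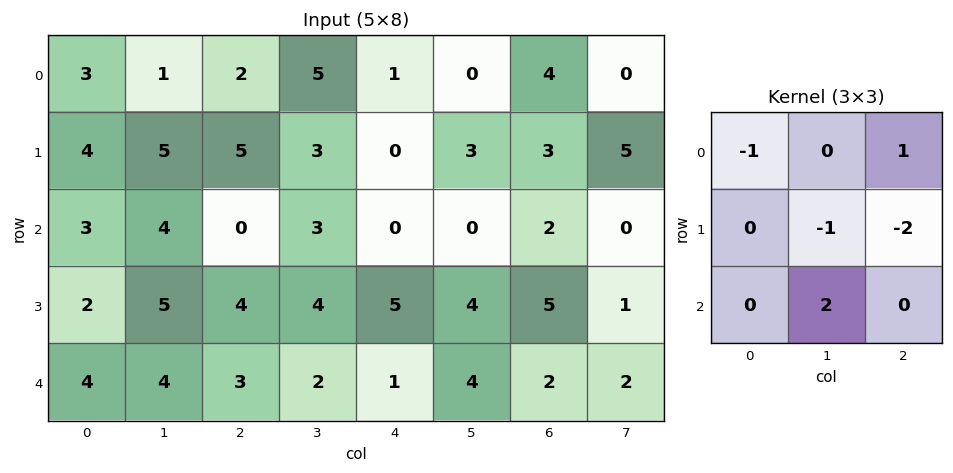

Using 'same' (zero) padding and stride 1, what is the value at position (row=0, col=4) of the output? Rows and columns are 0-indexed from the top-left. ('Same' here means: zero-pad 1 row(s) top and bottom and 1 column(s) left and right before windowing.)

The receptive field on the zero-padded input at this output position is [0 0 0 / 5 1 0 / 3 0 3]. Elementwise product with the kernel and sum: 0·-1 + 0·1 + 1·-1 + 0·-2 + 0·2.

-1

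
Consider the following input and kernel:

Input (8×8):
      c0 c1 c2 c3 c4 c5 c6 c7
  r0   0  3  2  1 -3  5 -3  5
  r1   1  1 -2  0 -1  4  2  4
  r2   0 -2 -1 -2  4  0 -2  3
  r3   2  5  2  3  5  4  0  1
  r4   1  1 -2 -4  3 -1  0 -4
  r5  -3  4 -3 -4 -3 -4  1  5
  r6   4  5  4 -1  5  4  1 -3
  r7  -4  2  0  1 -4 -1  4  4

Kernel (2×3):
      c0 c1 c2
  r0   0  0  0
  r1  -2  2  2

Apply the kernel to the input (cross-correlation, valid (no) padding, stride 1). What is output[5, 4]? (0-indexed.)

0

The receptive field on the input at this output position is [-3 -4 1 / 5 4 1]. Elementwise product with the kernel and sum: 5·-2 + 4·2 + 1·2.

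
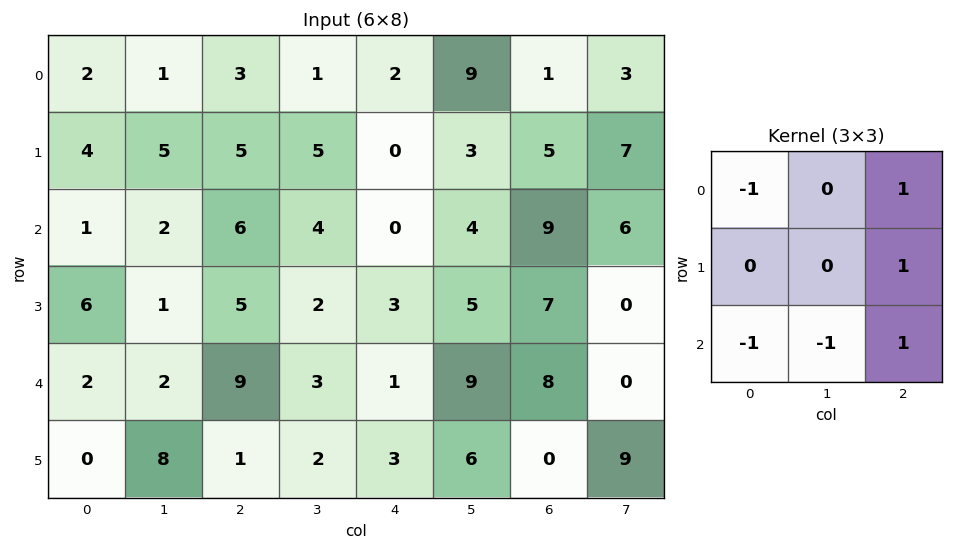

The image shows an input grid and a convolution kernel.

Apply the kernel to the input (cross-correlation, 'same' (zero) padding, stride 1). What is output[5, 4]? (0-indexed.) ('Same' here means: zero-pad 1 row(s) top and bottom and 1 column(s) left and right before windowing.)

The receptive field on the zero-padded input at this output position is [3 1 9 / 2 3 6 / 0 0 0]. Elementwise product with the kernel and sum: 3·-1 + 9·1 + 6·1 + 0·-1 + 0·-1 + 0·1.

12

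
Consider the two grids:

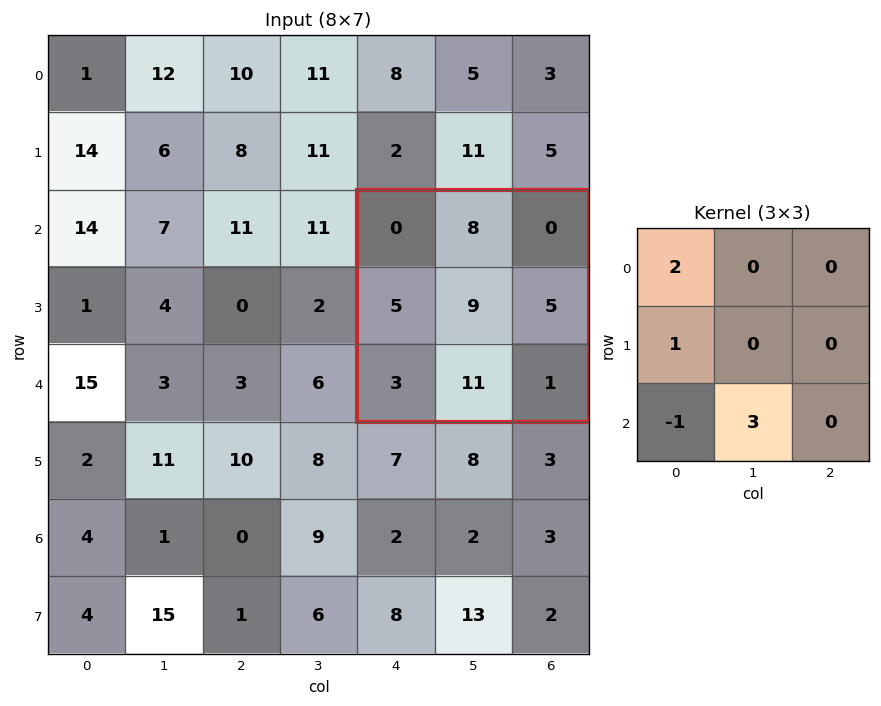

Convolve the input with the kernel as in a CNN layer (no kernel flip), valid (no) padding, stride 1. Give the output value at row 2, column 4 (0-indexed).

35

The receptive field on the input at this output position is [0 8 0 / 5 9 5 / 3 11 1]. Elementwise product with the kernel and sum: 0·2 + 5·1 + 3·-1 + 11·3.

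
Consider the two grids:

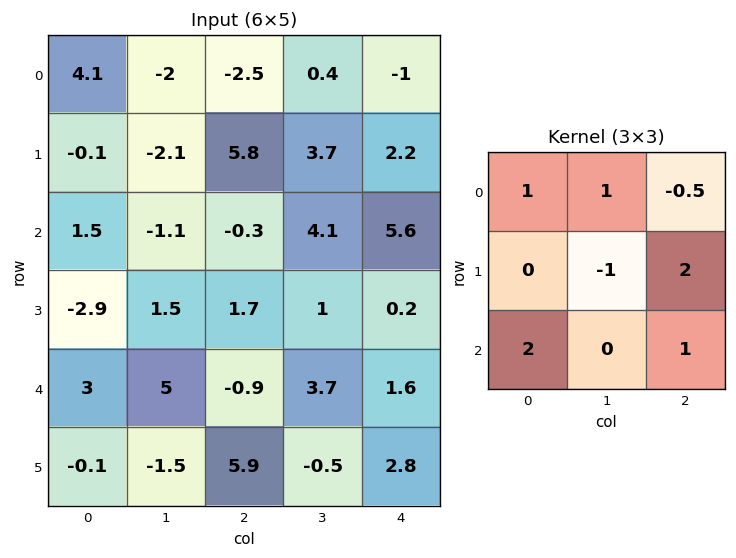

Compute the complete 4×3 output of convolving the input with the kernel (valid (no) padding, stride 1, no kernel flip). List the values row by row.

Output[0,0]: The receptive field on the input at this output position is [4.1 -2 -2.5 / -0.1 -2.1 5.8 / 1.5 -1.1 -0.3]. Elementwise product with the kernel and sum: 4.1·1 + -2·1 + -2.5·-0.5 + -2.1·-1 + 5.8·2 + 1.5·2 + -0.3·1.
Output[0,1]: The receptive field on the input at this output position is [-2 -2.5 0.4 / -2.1 5.8 3.7 / -1.1 -0.3 4.1]. Elementwise product with the kernel and sum: -2·1 + -2.5·1 + 0.4·-0.5 + 5.8·-1 + 3.7·2 + -1.1·2 + 4.1·1.

19.75 -1.2 4.1
-8.7 14.35 19.1
7.55 10.55 0.2
-3.35 7.5 16.7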